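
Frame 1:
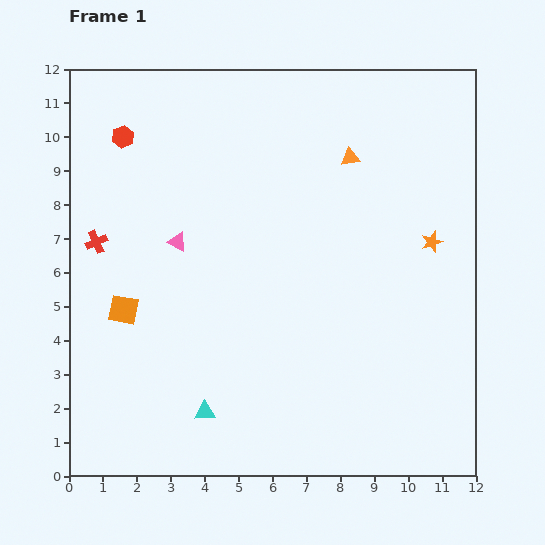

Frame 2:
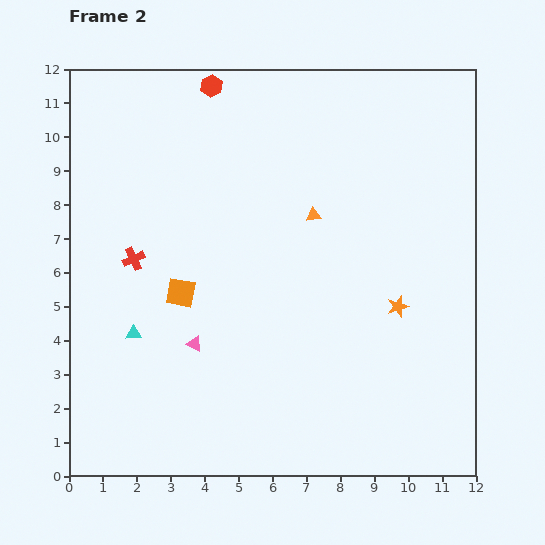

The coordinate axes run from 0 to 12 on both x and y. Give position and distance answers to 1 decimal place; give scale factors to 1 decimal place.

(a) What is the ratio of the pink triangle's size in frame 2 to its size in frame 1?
0.8×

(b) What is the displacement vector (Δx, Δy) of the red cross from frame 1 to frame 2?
(1.1, -0.5)

The red cross was at (0.8, 6.9) in frame 1 and (1.9, 6.4) in frame 2.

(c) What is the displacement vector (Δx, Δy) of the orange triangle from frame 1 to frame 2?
(-1.1, -1.7)

The orange triangle was at (8.3, 9.4) in frame 1 and (7.2, 7.7) in frame 2.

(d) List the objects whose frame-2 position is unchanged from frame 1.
none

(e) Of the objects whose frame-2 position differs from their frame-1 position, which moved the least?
the red cross

(moved 1.2)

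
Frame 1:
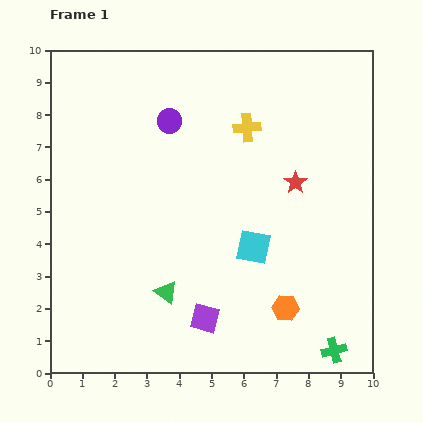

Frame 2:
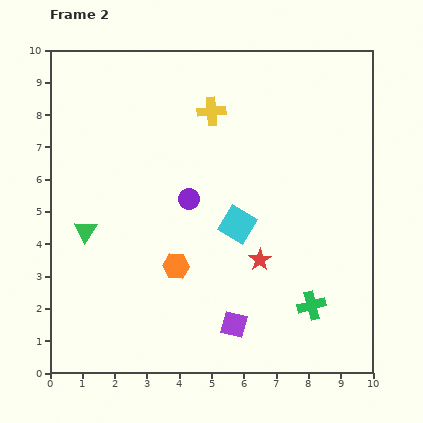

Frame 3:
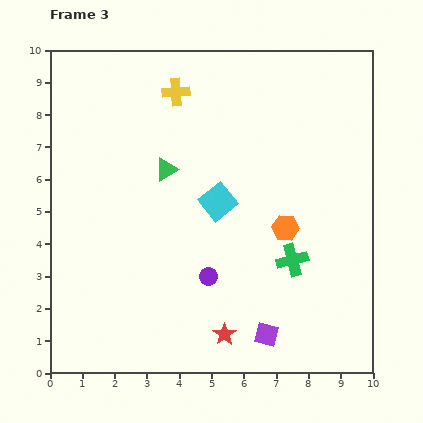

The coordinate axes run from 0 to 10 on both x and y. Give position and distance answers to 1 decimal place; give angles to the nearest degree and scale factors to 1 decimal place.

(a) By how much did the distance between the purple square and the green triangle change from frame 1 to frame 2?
+4.0

Distance in frame 1: 1.4. Distance in frame 2: 5.4.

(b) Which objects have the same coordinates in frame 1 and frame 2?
none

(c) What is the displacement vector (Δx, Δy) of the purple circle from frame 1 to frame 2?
(0.6, -2.4)

The purple circle was at (3.7, 7.8) in frame 1 and (4.3, 5.4) in frame 2.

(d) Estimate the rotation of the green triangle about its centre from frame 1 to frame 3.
52° clockwise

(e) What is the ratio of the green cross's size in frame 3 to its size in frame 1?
1.3×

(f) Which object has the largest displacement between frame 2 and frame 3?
the orange hexagon

(moved 3.6; next 3.1)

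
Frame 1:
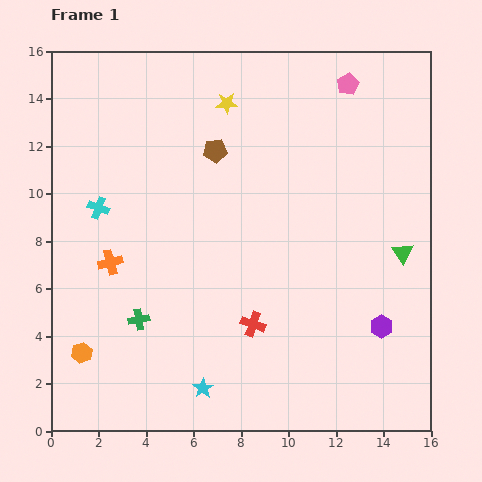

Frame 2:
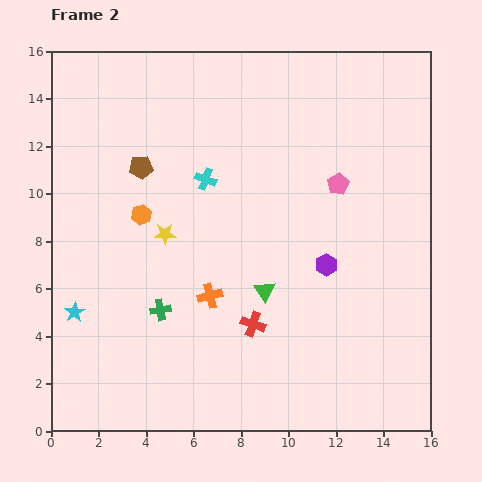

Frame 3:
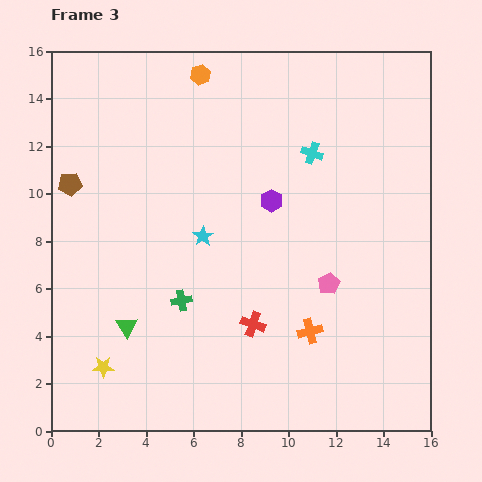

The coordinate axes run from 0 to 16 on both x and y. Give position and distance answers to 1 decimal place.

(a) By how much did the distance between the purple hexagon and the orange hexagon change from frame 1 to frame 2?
-4.5

Distance in frame 1: 12.6. Distance in frame 2: 8.1.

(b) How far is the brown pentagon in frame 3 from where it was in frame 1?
6.3

The brown pentagon moved from (6.9, 11.8) to (0.8, 10.4), a distance of √(6.1² + 1.4²) ≈ 6.3.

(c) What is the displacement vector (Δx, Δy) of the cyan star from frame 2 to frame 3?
(5.4, 3.2)

The cyan star was at (1.0, 5.0) in frame 2 and (6.4, 8.2) in frame 3.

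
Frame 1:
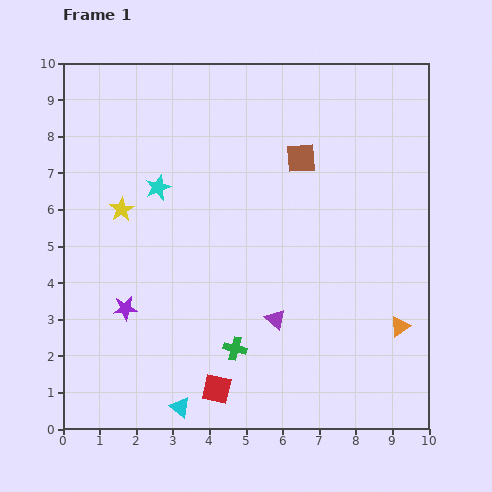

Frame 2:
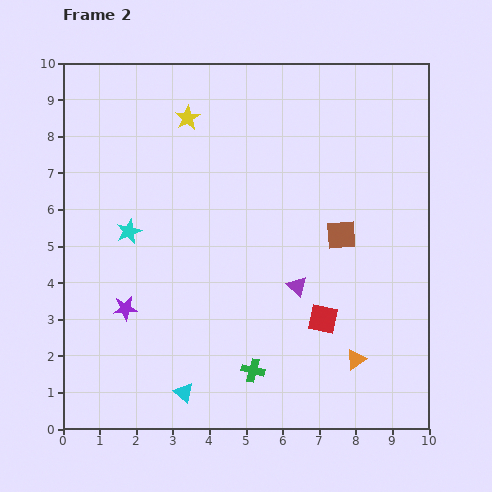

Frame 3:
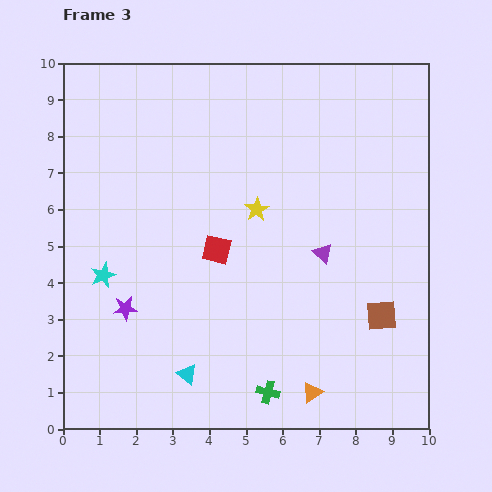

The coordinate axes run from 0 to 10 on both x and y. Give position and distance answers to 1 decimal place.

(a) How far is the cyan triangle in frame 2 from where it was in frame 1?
0.4

The cyan triangle moved from (3.2, 0.6) to (3.3, 1.0), a distance of √(0.1² + 0.4²) ≈ 0.4.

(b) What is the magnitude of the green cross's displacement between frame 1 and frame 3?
1.5

The green cross moved from (4.7, 2.2) to (5.6, 1.0), a distance of √(0.9² + 1.2²) ≈ 1.5.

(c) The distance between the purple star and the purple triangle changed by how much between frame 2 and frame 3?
+0.9

Distance in frame 2: 4.7. Distance in frame 3: 5.6.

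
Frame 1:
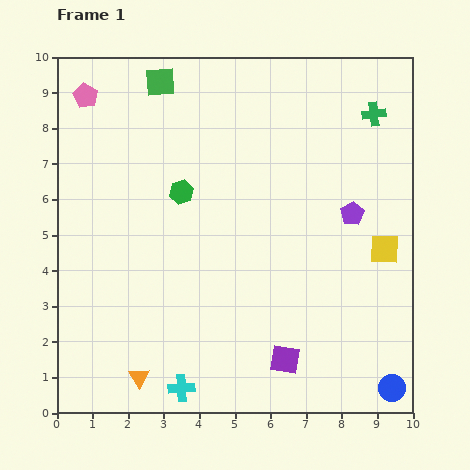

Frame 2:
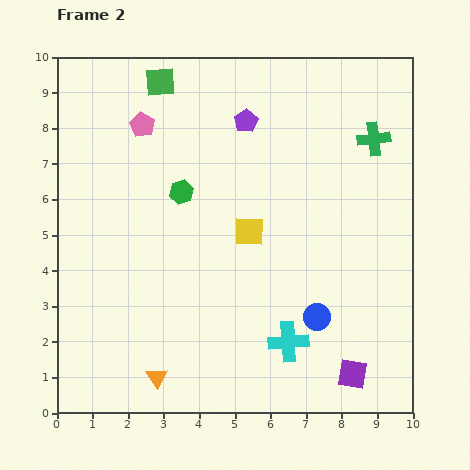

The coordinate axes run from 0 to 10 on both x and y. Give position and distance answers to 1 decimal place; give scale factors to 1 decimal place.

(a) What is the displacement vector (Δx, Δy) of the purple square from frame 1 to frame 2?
(1.9, -0.4)

The purple square was at (6.4, 1.5) in frame 1 and (8.3, 1.1) in frame 2.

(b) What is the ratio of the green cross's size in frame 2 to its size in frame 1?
1.4×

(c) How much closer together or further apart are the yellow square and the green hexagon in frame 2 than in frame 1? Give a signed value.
-3.7

Distance in frame 1: 5.9. Distance in frame 2: 2.2.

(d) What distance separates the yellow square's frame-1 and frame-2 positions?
3.8

The yellow square moved from (9.2, 4.6) to (5.4, 5.1), a distance of √(3.8² + 0.5²) ≈ 3.8.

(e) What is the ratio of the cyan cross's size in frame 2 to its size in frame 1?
1.5×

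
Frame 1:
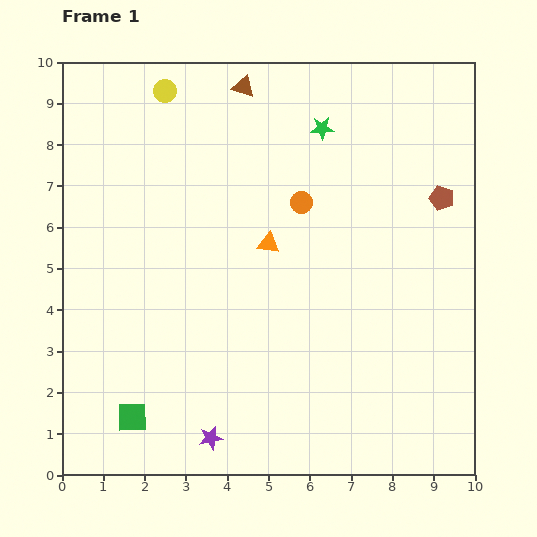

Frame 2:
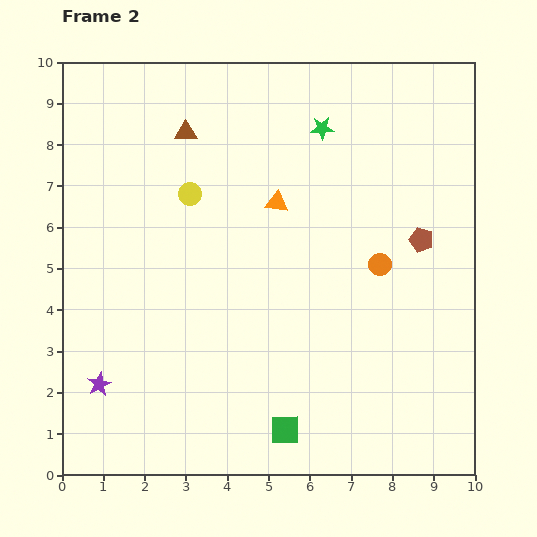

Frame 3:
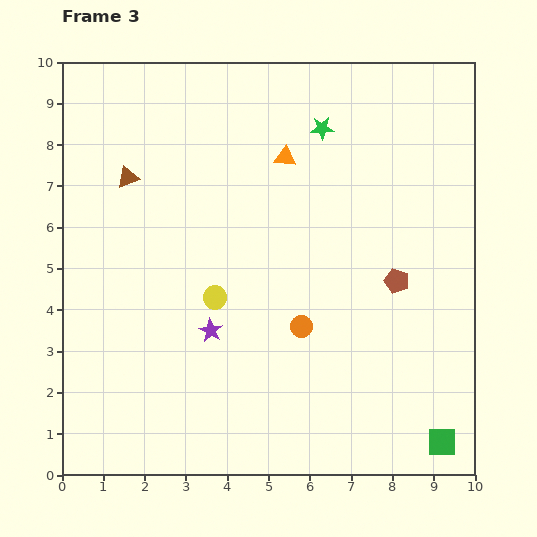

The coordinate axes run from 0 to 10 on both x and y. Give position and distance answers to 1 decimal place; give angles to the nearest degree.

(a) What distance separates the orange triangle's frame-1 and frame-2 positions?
1.0

The orange triangle moved from (5.0, 5.6) to (5.2, 6.6), a distance of √(0.2² + 1.0²) ≈ 1.0.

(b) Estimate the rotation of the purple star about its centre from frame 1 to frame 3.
31° counter-clockwise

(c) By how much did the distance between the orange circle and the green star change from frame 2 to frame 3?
+1.2

Distance in frame 2: 3.6. Distance in frame 3: 4.8.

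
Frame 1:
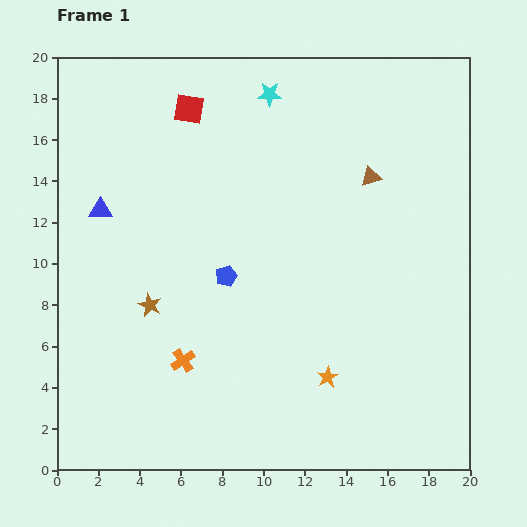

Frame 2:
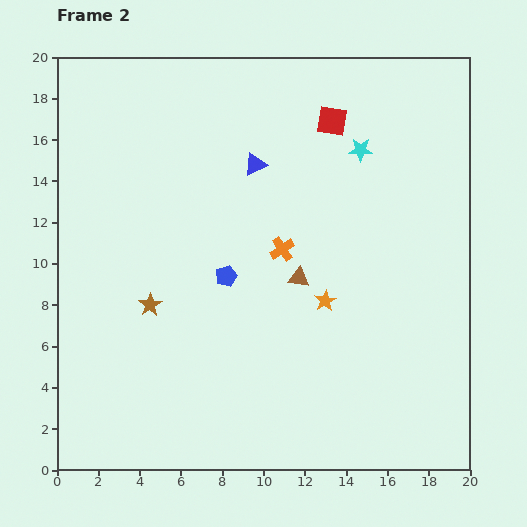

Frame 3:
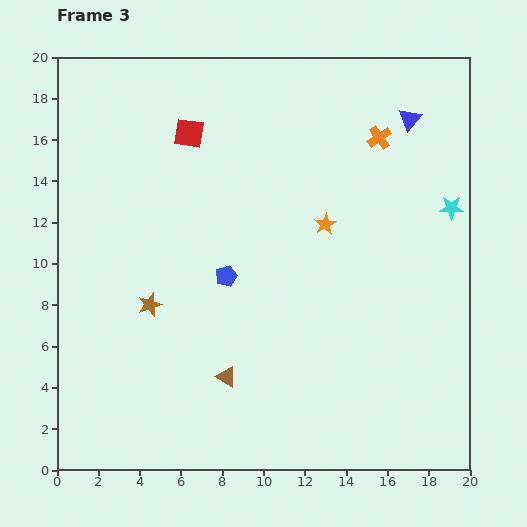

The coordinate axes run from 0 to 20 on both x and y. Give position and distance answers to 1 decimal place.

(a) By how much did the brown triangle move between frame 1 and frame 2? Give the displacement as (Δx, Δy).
(-3.5, -4.9)

The brown triangle was at (15.2, 14.2) in frame 1 and (11.7, 9.3) in frame 2.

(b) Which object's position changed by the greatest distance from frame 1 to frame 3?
the blue triangle

(moved 15.6; next 14.4)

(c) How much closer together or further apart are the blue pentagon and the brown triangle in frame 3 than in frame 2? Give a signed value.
+1.4

Distance in frame 2: 3.5. Distance in frame 3: 4.9.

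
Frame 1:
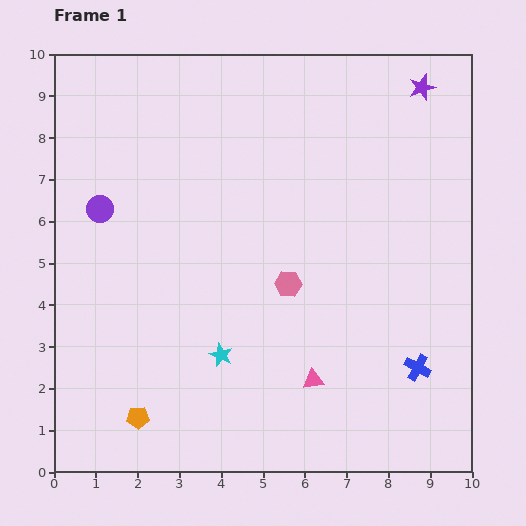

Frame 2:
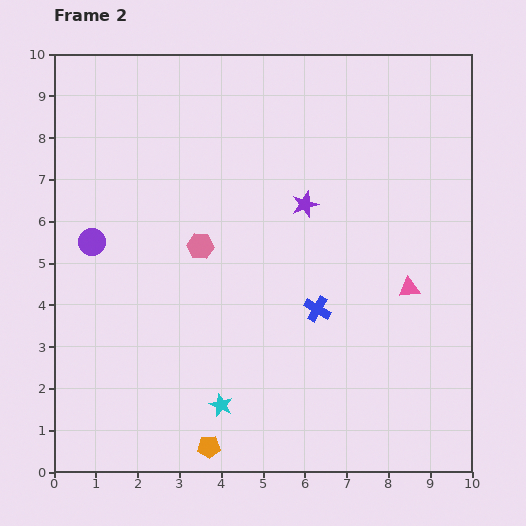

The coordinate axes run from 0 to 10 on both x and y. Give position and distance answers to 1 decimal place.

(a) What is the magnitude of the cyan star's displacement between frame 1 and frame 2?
1.2

The cyan star moved from (4.0, 2.8) to (4.0, 1.6), a distance of √(0.0² + 1.2²) ≈ 1.2.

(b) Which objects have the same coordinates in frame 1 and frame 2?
none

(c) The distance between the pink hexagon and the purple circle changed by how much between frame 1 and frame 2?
-2.2

Distance in frame 1: 4.8. Distance in frame 2: 2.6.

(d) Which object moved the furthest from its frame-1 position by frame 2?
the purple star

(moved 4.0; next 3.2)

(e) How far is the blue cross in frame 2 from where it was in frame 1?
2.8

The blue cross moved from (8.7, 2.5) to (6.3, 3.9), a distance of √(2.4² + 1.4²) ≈ 2.8.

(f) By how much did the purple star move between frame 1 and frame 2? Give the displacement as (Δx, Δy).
(-2.8, -2.8)

The purple star was at (8.8, 9.2) in frame 1 and (6.0, 6.4) in frame 2.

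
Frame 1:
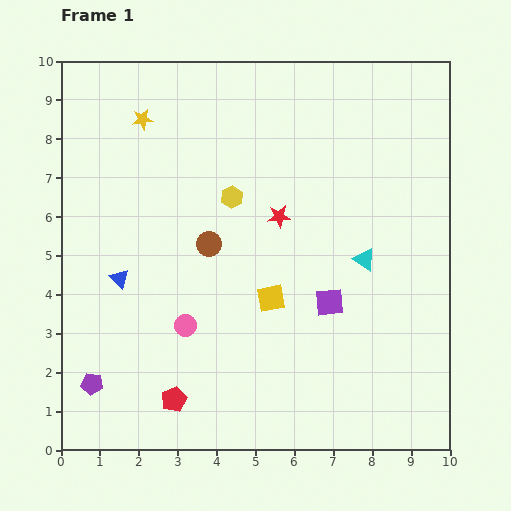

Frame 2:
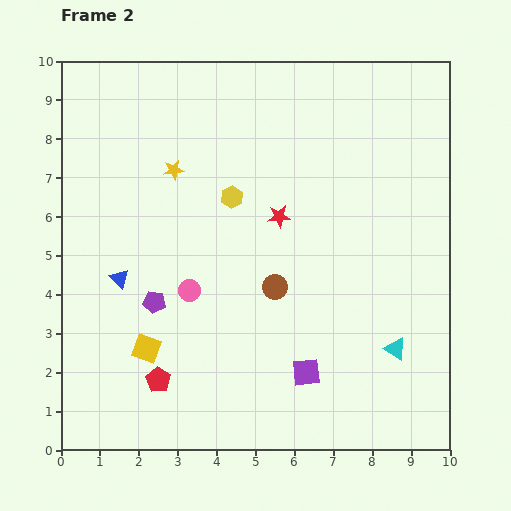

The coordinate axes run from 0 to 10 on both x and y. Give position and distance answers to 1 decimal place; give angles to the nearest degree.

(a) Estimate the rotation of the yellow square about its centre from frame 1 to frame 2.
31° clockwise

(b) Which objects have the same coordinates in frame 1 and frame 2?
the blue triangle, the red star, the yellow hexagon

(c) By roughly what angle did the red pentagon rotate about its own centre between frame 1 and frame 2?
16° counter-clockwise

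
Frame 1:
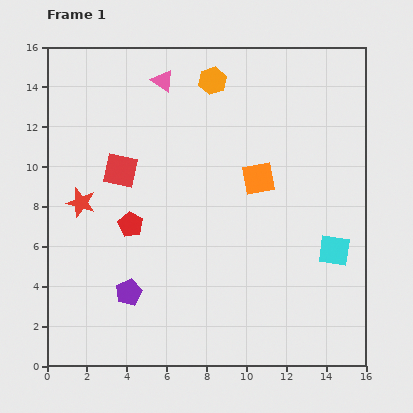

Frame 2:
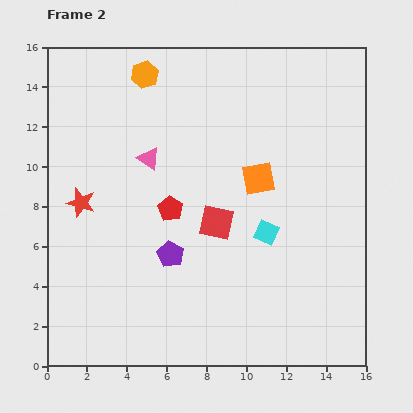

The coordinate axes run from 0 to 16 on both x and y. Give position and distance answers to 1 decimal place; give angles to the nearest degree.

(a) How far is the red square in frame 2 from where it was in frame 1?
5.5

The red square moved from (3.7, 9.8) to (8.5, 7.2), a distance of √(4.8² + 2.6²) ≈ 5.5.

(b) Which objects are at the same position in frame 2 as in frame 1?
the orange square, the red star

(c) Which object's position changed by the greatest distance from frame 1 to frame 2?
the red square

(moved 5.5; next 4.0)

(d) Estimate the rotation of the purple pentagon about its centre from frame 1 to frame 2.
20° counter-clockwise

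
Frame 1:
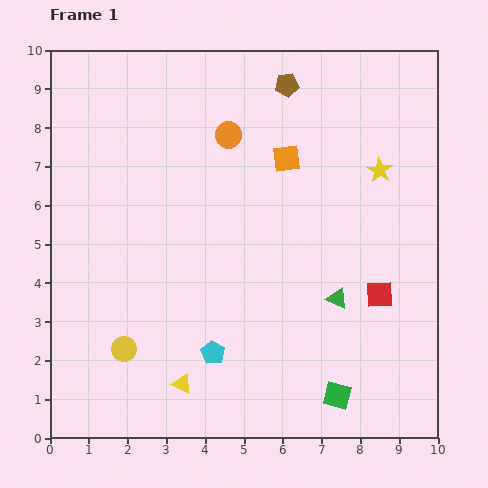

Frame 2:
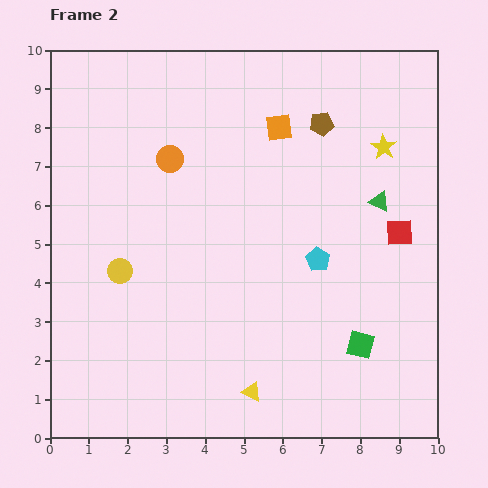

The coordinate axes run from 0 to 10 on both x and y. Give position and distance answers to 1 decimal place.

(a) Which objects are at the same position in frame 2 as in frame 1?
none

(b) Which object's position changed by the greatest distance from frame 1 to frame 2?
the cyan pentagon

(moved 3.6; next 2.7)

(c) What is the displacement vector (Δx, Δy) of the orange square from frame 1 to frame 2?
(-0.2, 0.8)

The orange square was at (6.1, 7.2) in frame 1 and (5.9, 8.0) in frame 2.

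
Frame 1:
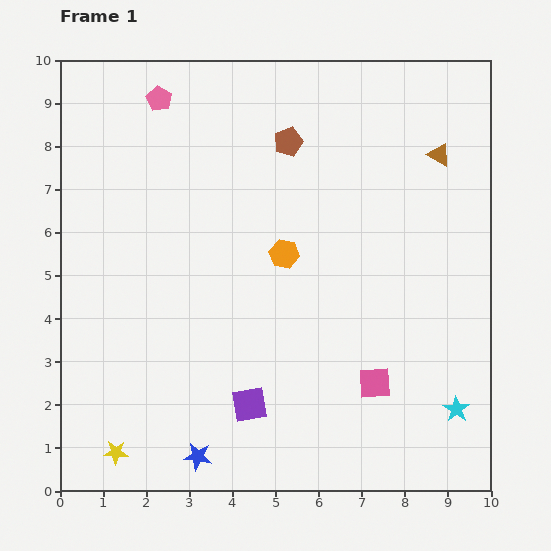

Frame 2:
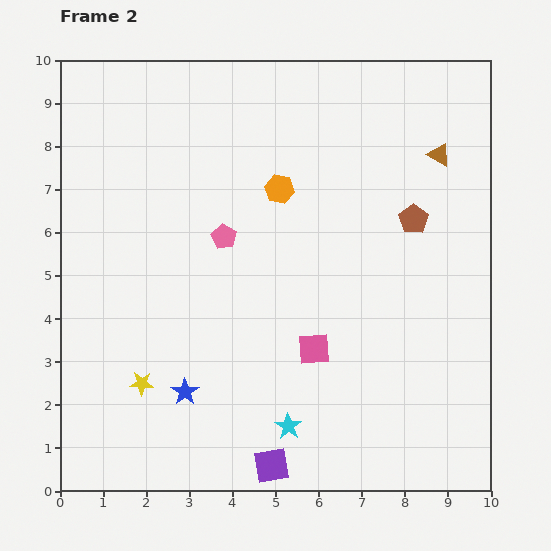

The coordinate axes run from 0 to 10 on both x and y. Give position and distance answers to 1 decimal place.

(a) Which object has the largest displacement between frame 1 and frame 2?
the cyan star

(moved 3.9; next 3.5)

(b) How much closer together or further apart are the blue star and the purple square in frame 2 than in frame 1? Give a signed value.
+0.9

Distance in frame 1: 1.7. Distance in frame 2: 2.6.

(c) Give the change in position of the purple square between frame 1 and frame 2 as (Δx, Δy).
(0.5, -1.4)

The purple square was at (4.4, 2.0) in frame 1 and (4.9, 0.6) in frame 2.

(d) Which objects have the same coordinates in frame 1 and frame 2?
the brown triangle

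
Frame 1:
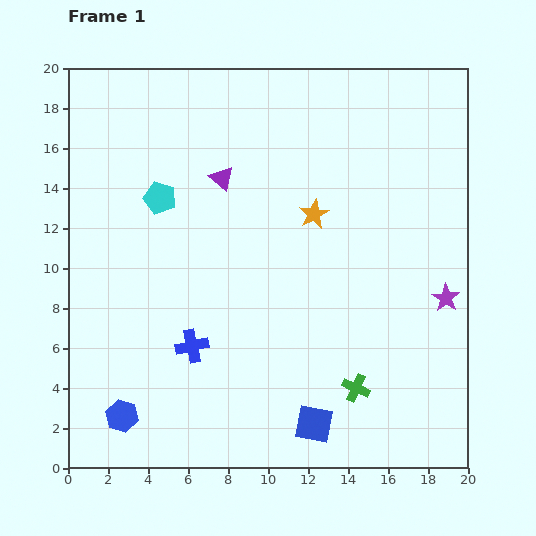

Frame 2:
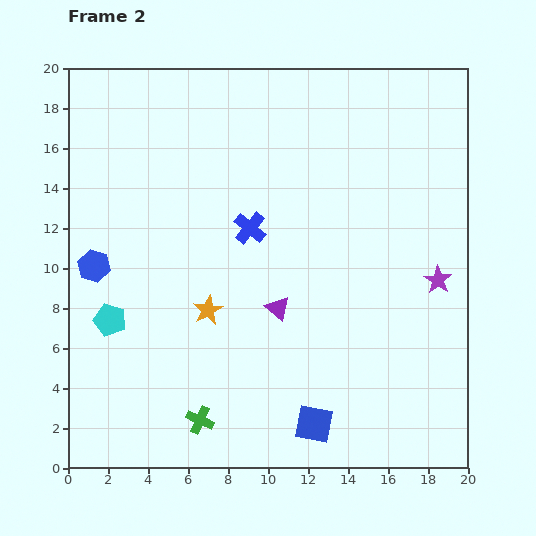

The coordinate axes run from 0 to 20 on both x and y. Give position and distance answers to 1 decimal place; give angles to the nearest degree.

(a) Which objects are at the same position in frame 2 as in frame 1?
the blue square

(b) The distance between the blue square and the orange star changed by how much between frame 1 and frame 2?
-2.7

Distance in frame 1: 10.5. Distance in frame 2: 7.8.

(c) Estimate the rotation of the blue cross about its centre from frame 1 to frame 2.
38° counter-clockwise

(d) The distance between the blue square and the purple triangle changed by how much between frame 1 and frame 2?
-7.0

Distance in frame 1: 13.1. Distance in frame 2: 6.1.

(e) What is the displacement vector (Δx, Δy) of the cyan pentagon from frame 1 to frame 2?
(-2.5, -6.1)

The cyan pentagon was at (4.6, 13.5) in frame 1 and (2.1, 7.4) in frame 2.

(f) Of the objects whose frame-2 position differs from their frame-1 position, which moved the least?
the purple star

(moved 1.0)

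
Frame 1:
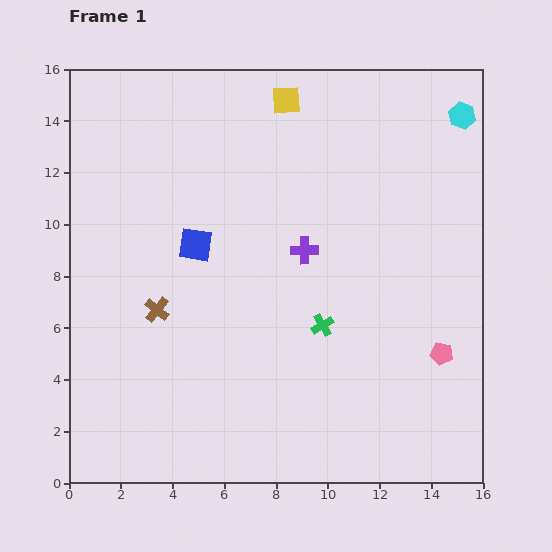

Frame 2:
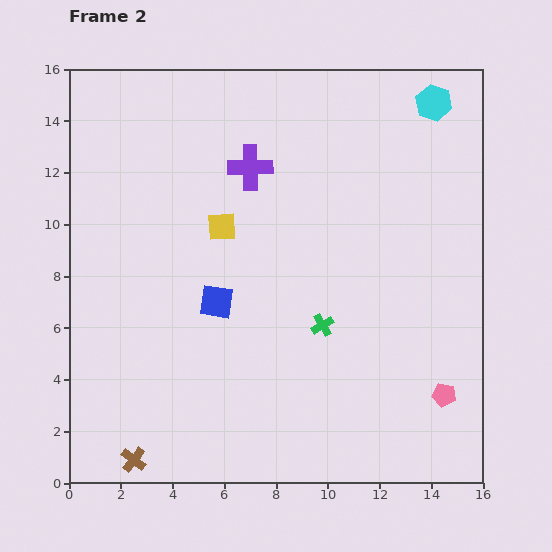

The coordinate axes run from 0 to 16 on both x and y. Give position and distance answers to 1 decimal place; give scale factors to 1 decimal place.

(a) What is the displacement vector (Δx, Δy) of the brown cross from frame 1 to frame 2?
(-0.9, -5.8)

The brown cross was at (3.4, 6.7) in frame 1 and (2.5, 0.9) in frame 2.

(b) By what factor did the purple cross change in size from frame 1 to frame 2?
1.6×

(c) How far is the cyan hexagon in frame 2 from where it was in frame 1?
1.2

The cyan hexagon moved from (15.2, 14.2) to (14.1, 14.7), a distance of √(1.1² + 0.5²) ≈ 1.2.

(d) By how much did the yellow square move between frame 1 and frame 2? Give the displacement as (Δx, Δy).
(-2.5, -4.9)

The yellow square was at (8.4, 14.8) in frame 1 and (5.9, 9.9) in frame 2.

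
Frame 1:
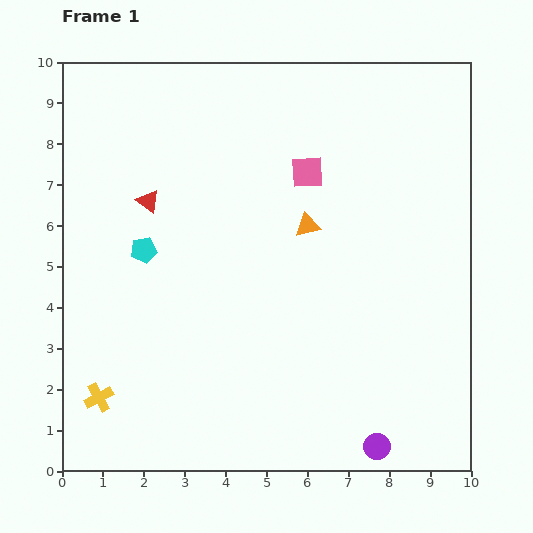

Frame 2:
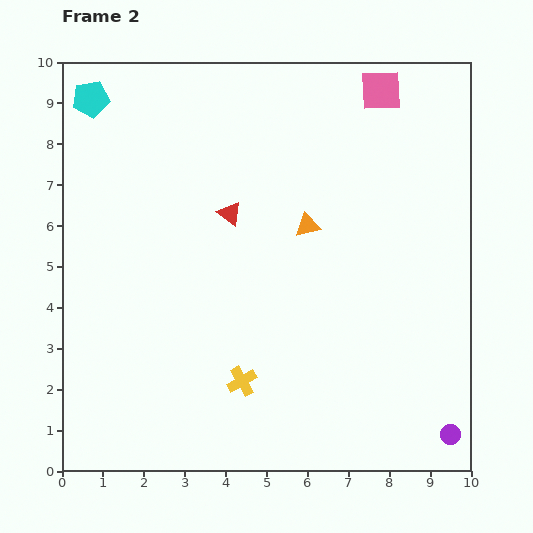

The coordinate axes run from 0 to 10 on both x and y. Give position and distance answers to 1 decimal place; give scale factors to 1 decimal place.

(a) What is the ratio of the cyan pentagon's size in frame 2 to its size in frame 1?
1.4×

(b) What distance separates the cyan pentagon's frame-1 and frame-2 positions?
3.9

The cyan pentagon moved from (2.0, 5.4) to (0.7, 9.1), a distance of √(1.3² + 3.7²) ≈ 3.9.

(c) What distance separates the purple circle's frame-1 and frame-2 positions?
1.8

The purple circle moved from (7.7, 0.6) to (9.5, 0.9), a distance of √(1.8² + 0.3²) ≈ 1.8.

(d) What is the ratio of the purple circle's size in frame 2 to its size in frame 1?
0.8×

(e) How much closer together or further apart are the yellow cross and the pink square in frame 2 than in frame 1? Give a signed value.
+0.4

Distance in frame 1: 7.5. Distance in frame 2: 7.9.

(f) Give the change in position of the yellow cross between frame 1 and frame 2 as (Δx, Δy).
(3.5, 0.4)

The yellow cross was at (0.9, 1.8) in frame 1 and (4.4, 2.2) in frame 2.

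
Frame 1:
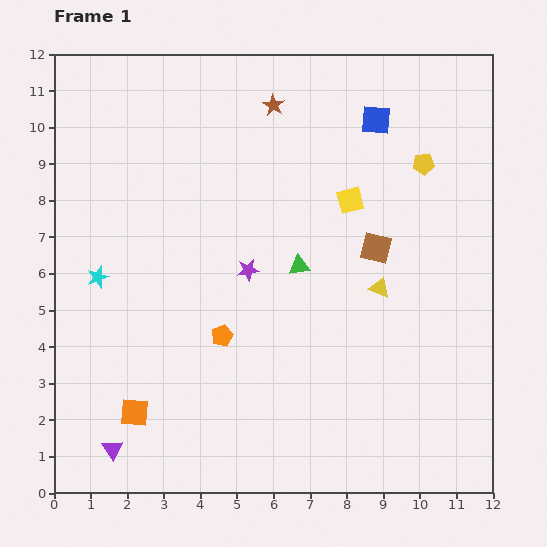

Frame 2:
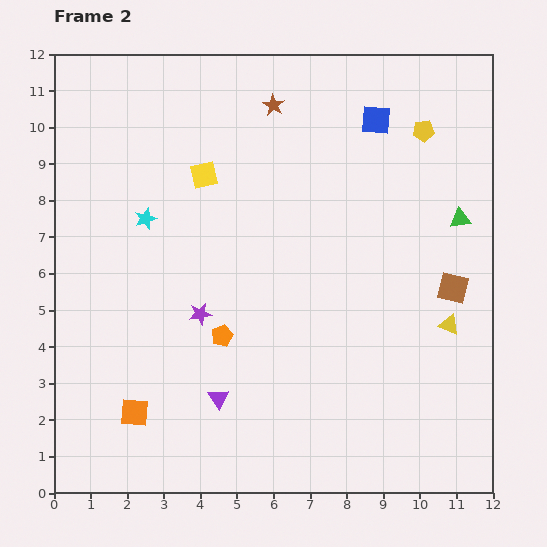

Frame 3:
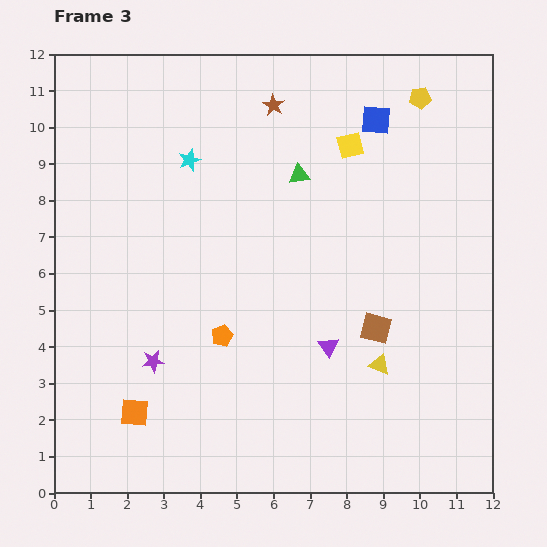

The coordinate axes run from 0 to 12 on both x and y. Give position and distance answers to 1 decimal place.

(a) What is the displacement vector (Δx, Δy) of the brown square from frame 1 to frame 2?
(2.1, -1.1)

The brown square was at (8.8, 6.7) in frame 1 and (10.9, 5.6) in frame 2.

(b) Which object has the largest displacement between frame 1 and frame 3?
the purple triangle

(moved 6.5; next 4.1)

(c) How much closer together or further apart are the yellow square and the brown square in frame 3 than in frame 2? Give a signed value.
-2.5

Distance in frame 2: 7.5. Distance in frame 3: 5.0.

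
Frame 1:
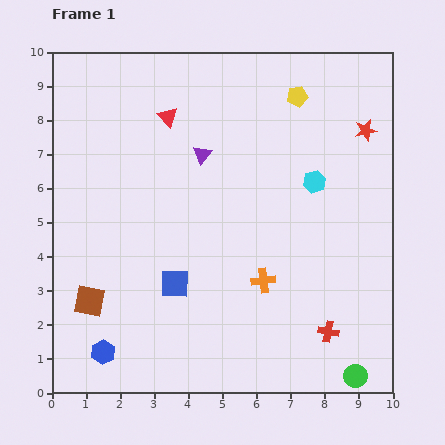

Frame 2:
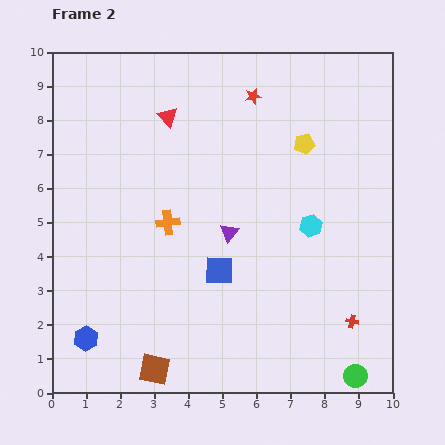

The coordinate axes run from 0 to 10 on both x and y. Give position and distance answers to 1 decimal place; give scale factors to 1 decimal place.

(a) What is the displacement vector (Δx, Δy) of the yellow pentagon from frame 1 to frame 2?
(0.2, -1.4)

The yellow pentagon was at (7.2, 8.7) in frame 1 and (7.4, 7.3) in frame 2.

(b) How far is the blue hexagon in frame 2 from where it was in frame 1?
0.6

The blue hexagon moved from (1.5, 1.2) to (1.0, 1.6), a distance of √(0.5² + 0.4²) ≈ 0.6.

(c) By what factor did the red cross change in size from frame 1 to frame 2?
0.6×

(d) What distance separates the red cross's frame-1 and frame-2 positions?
0.8

The red cross moved from (8.1, 1.8) to (8.8, 2.1), a distance of √(0.7² + 0.3²) ≈ 0.8.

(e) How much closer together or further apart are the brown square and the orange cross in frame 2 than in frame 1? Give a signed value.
-0.8

Distance in frame 1: 5.1. Distance in frame 2: 4.3.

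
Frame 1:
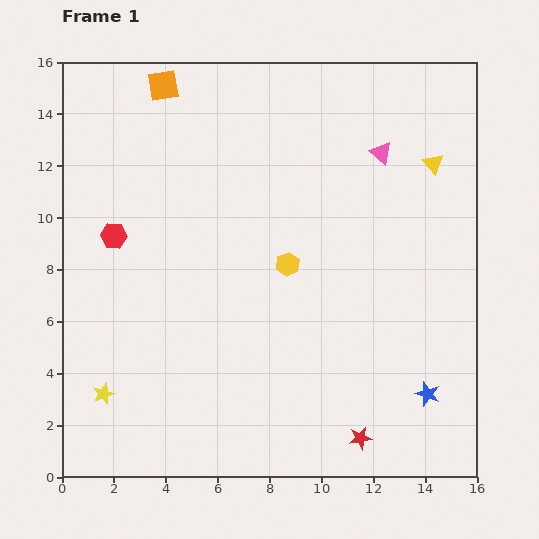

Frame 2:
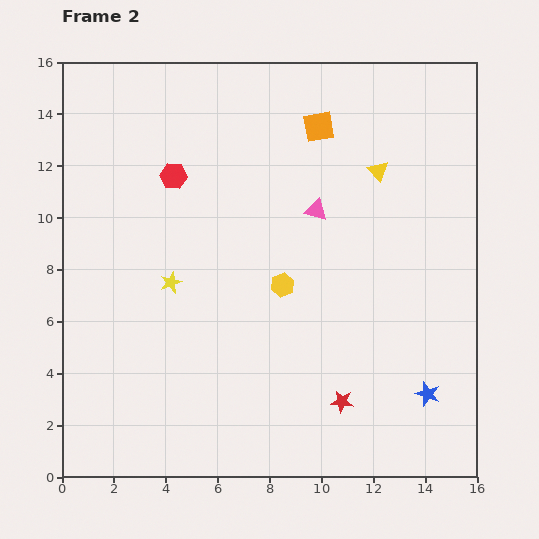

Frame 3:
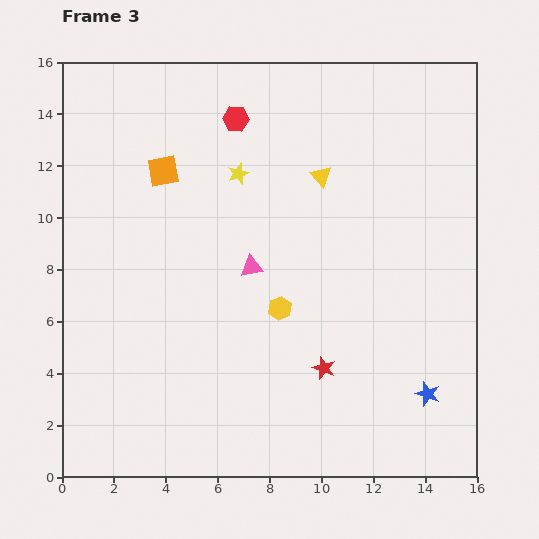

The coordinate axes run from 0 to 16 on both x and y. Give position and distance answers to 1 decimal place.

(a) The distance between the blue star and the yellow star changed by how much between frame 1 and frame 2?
-1.7

Distance in frame 1: 12.5. Distance in frame 2: 10.8.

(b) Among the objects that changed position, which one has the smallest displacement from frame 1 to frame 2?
the yellow hexagon

(moved 0.8)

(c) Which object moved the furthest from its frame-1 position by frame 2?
the orange square

(moved 6.2; next 5.0)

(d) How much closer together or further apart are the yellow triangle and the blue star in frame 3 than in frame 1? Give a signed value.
+0.4

Distance in frame 1: 8.9. Distance in frame 3: 9.3.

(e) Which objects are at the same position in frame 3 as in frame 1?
the blue star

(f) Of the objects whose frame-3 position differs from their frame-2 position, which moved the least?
the yellow hexagon

(moved 0.9)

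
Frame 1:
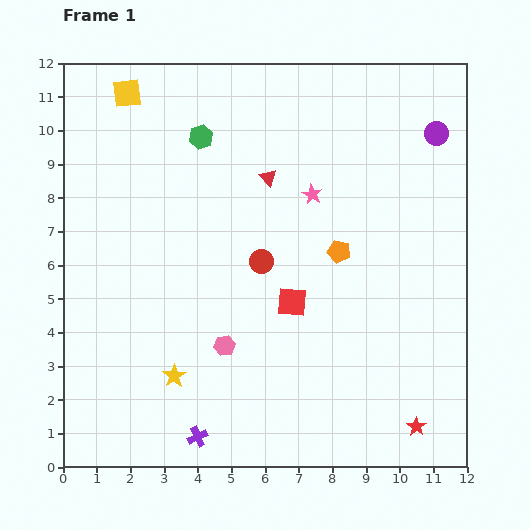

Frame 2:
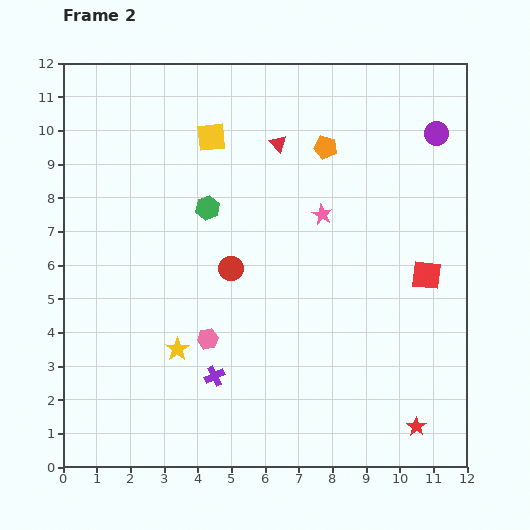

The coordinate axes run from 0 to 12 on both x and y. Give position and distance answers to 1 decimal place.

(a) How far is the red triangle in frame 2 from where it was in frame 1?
1.0

The red triangle moved from (6.1, 8.6) to (6.4, 9.6), a distance of √(0.3² + 1.0²) ≈ 1.0.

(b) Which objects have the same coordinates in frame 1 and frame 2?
the purple circle, the red star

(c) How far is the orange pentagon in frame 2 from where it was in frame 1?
3.1

The orange pentagon moved from (8.2, 6.4) to (7.8, 9.5), a distance of √(0.4² + 3.1²) ≈ 3.1.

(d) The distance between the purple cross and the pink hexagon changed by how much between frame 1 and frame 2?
-1.7

Distance in frame 1: 2.8. Distance in frame 2: 1.1.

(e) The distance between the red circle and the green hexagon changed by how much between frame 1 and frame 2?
-2.2

Distance in frame 1: 4.1. Distance in frame 2: 1.9.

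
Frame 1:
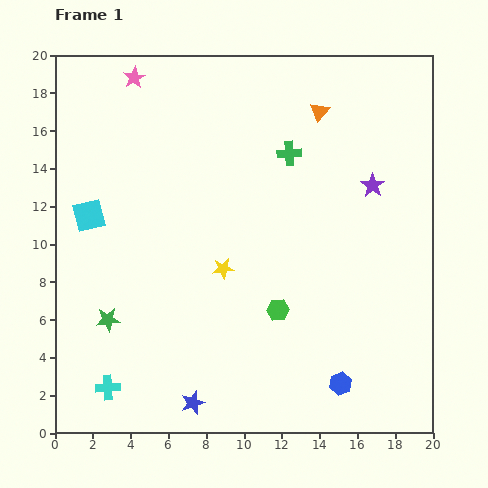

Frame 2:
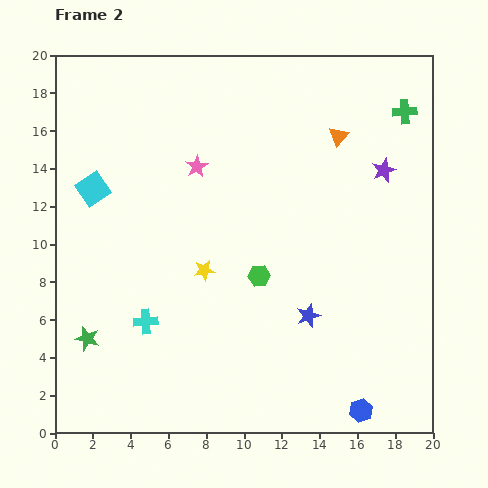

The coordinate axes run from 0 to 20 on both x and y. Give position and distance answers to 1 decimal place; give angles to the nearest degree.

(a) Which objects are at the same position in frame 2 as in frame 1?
none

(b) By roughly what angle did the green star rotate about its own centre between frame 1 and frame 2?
22° clockwise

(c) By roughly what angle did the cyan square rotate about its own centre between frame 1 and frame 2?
21° counter-clockwise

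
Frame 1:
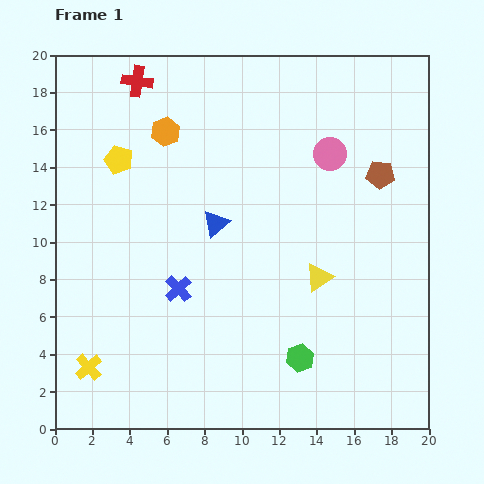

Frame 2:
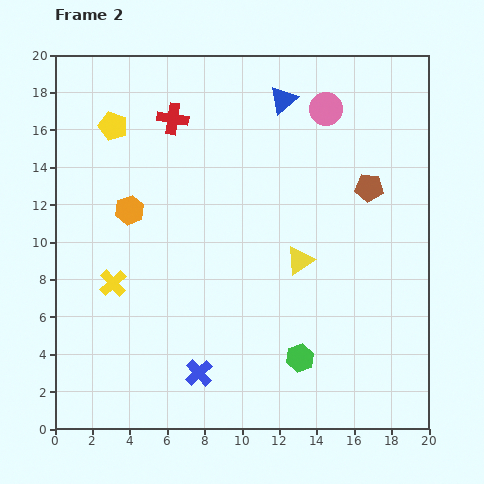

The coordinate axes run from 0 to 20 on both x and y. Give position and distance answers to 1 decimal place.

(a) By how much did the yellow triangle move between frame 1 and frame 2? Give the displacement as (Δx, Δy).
(-1.0, 0.9)

The yellow triangle was at (14.1, 8.1) in frame 1 and (13.1, 9.0) in frame 2.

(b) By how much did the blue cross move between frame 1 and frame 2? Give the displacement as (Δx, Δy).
(1.1, -4.5)

The blue cross was at (6.6, 7.5) in frame 1 and (7.7, 3.0) in frame 2.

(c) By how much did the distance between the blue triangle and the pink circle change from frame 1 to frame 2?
-4.7

Distance in frame 1: 7.1. Distance in frame 2: 2.4.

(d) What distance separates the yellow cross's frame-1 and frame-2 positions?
4.7

The yellow cross moved from (1.8, 3.3) to (3.1, 7.8), a distance of √(1.3² + 4.5²) ≈ 4.7.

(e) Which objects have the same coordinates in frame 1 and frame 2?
the green hexagon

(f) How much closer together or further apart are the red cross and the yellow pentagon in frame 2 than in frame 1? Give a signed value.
-1.1

Distance in frame 1: 4.3. Distance in frame 2: 3.2.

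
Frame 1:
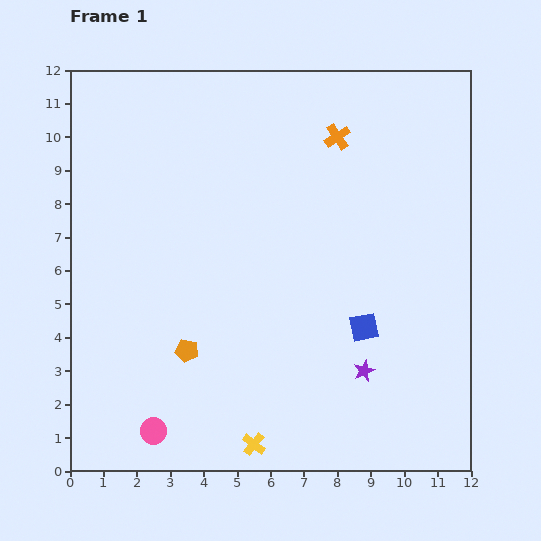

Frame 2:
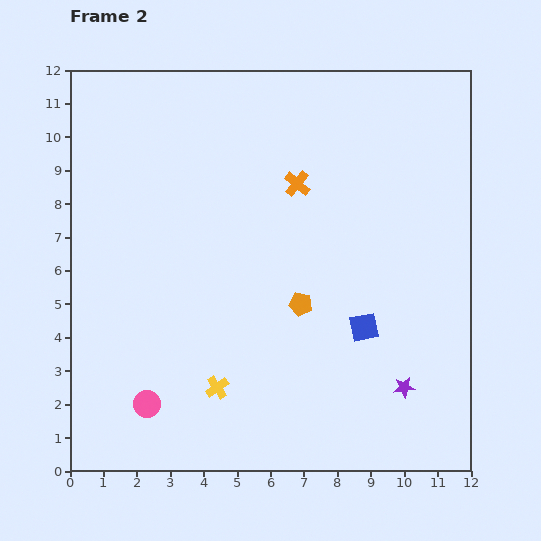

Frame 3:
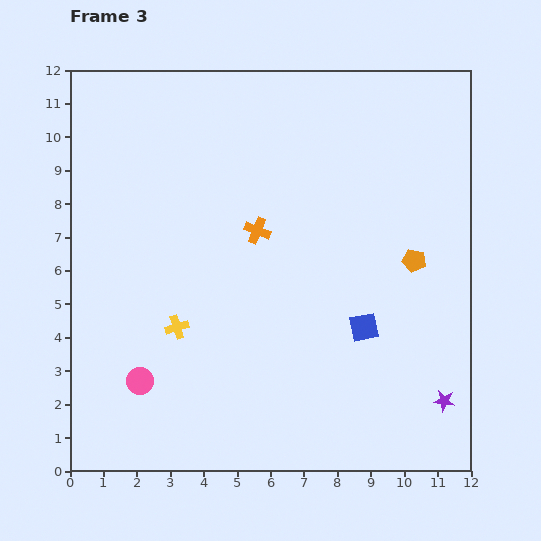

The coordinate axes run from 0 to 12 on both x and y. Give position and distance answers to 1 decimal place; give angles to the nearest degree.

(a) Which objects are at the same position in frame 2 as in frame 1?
the blue square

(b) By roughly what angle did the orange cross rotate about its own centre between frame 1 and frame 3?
34° counter-clockwise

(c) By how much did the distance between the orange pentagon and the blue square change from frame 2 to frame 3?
+0.5

Distance in frame 2: 2.0. Distance in frame 3: 2.5.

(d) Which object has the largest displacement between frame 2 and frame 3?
the orange pentagon

(moved 3.6; next 2.2)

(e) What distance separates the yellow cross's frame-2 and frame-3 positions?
2.2

The yellow cross moved from (4.4, 2.5) to (3.2, 4.3), a distance of √(1.2² + 1.8²) ≈ 2.2.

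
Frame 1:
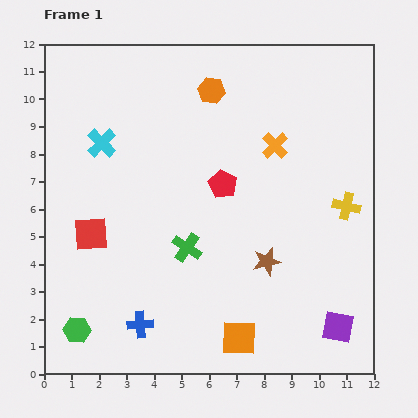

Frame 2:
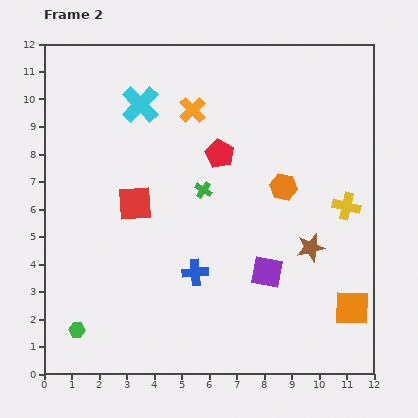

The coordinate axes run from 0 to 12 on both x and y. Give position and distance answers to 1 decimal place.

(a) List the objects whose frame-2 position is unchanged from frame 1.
the green hexagon, the yellow cross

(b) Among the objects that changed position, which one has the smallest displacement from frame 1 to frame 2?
the red pentagon

(moved 1.1)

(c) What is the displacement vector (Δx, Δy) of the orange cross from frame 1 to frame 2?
(-3.0, 1.3)

The orange cross was at (8.4, 8.3) in frame 1 and (5.4, 9.6) in frame 2.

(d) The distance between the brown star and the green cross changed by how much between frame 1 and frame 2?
+1.5

Distance in frame 1: 2.9. Distance in frame 2: 4.4.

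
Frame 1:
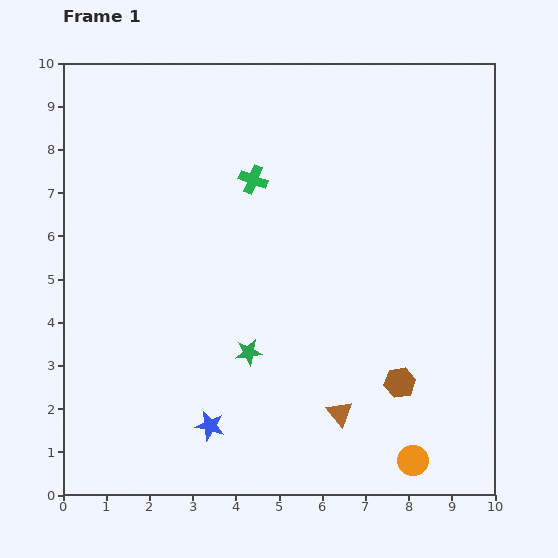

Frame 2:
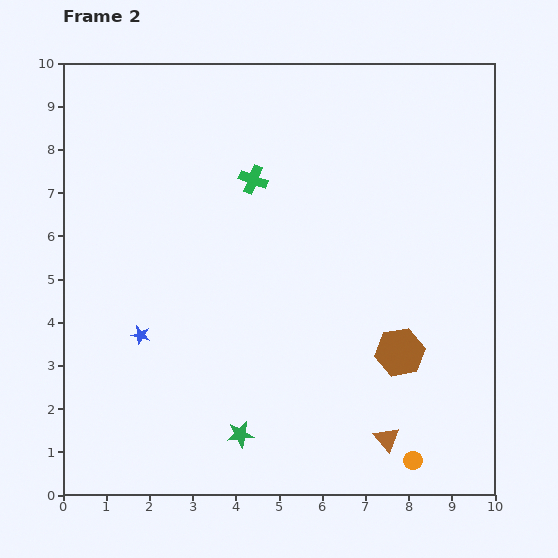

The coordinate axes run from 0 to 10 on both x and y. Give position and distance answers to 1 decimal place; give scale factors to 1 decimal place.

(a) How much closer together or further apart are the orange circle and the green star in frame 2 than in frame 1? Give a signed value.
-0.5

Distance in frame 1: 4.5. Distance in frame 2: 4.0.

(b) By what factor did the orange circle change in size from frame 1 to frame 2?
0.6×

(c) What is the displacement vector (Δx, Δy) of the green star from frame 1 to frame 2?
(-0.2, -1.9)

The green star was at (4.3, 3.3) in frame 1 and (4.1, 1.4) in frame 2.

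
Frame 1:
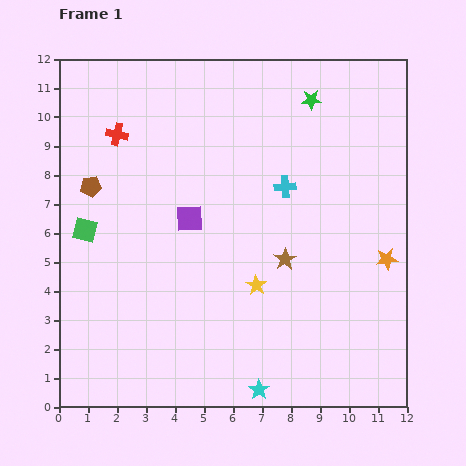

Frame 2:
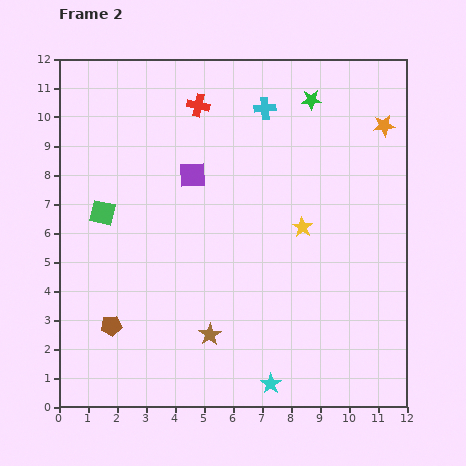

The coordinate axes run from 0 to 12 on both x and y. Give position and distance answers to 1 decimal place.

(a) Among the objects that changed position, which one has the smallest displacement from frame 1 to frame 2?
the cyan star

(moved 0.4)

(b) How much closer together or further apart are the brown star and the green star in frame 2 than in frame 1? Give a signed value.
+3.2

Distance in frame 1: 5.6. Distance in frame 2: 8.8.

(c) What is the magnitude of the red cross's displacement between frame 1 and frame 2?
3.0

The red cross moved from (2.0, 9.4) to (4.8, 10.4), a distance of √(2.8² + 1.0²) ≈ 3.0.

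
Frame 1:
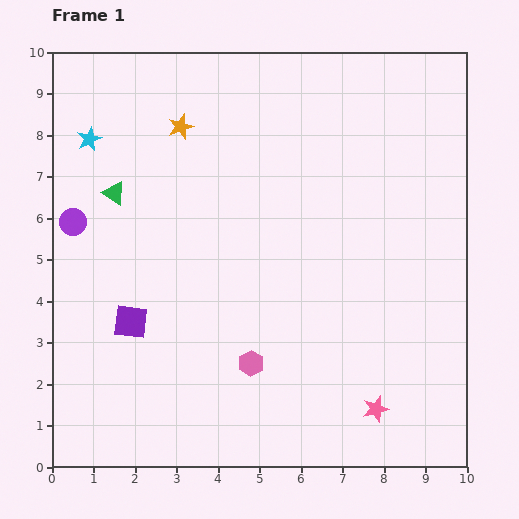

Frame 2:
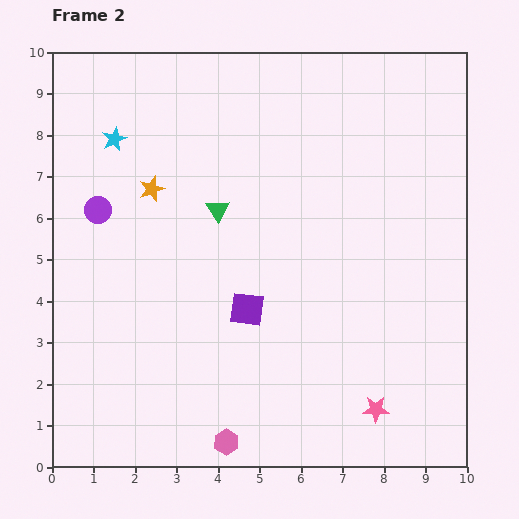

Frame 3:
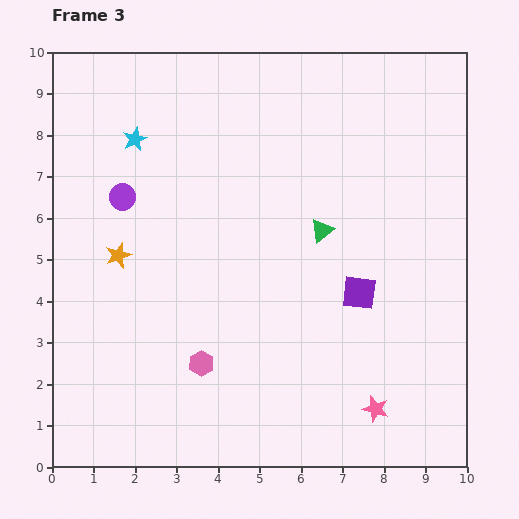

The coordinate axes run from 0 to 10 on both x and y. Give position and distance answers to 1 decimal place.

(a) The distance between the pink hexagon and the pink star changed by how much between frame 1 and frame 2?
+0.5

Distance in frame 1: 3.2. Distance in frame 2: 3.7.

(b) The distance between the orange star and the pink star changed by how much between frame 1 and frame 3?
-1.1

Distance in frame 1: 8.3. Distance in frame 3: 7.2.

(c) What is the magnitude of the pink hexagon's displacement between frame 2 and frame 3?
2.0

The pink hexagon moved from (4.2, 0.6) to (3.6, 2.5), a distance of √(0.6² + 1.9²) ≈ 2.0.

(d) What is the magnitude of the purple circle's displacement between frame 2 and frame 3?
0.7

The purple circle moved from (1.1, 6.2) to (1.7, 6.5), a distance of √(0.6² + 0.3²) ≈ 0.7.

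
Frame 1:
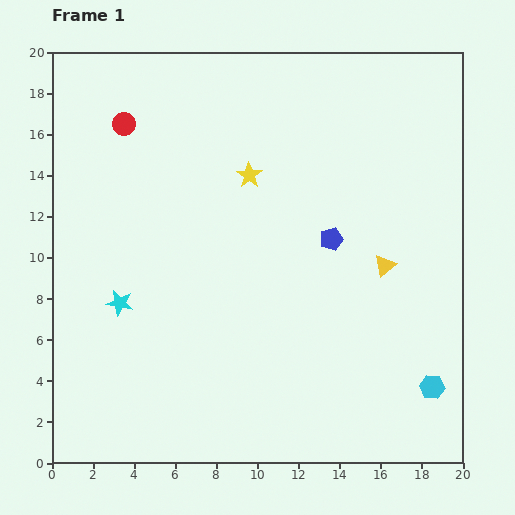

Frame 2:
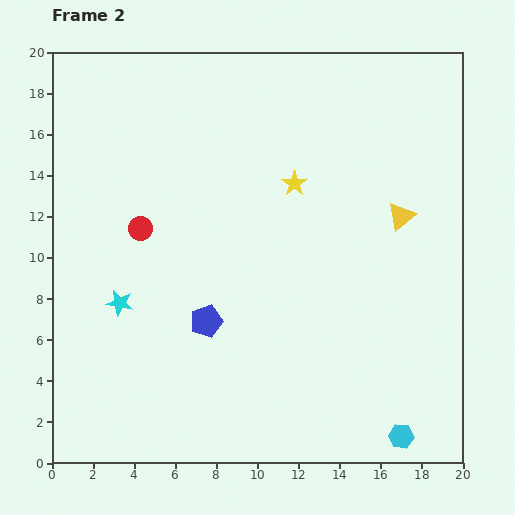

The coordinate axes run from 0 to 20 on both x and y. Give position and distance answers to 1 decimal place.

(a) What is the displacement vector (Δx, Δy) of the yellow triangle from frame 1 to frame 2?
(0.8, 2.4)

The yellow triangle was at (16.2, 9.6) in frame 1 and (17.0, 12.0) in frame 2.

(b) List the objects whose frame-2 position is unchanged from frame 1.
the cyan star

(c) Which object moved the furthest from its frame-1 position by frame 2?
the blue pentagon

(moved 7.3; next 5.2)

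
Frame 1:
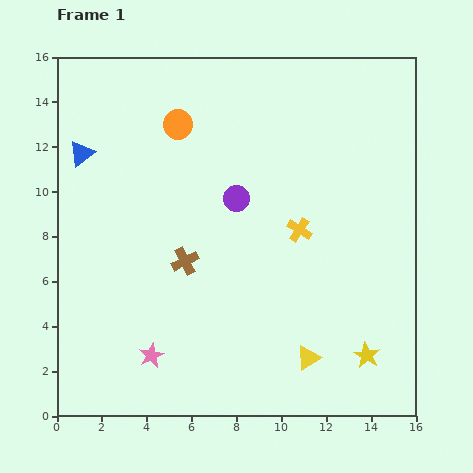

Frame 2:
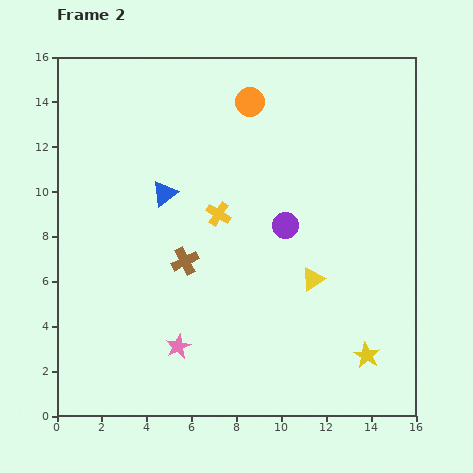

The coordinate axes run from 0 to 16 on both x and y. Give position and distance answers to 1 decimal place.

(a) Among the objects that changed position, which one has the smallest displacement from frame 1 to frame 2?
the pink star

(moved 1.3)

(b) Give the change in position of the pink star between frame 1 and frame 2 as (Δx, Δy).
(1.2, 0.4)

The pink star was at (4.2, 2.7) in frame 1 and (5.4, 3.1) in frame 2.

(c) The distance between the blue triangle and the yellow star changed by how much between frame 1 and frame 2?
-4.1

Distance in frame 1: 15.6. Distance in frame 2: 11.5.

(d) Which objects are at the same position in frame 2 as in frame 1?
the yellow star, the brown cross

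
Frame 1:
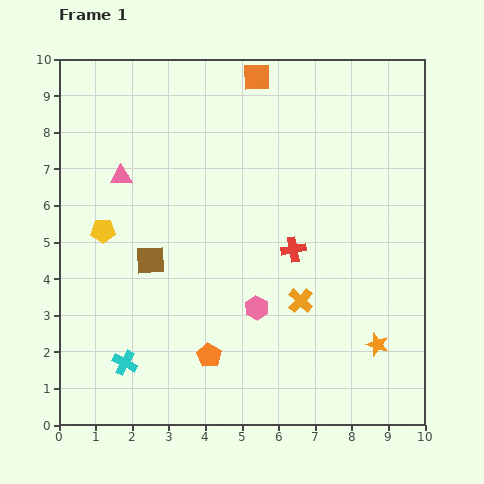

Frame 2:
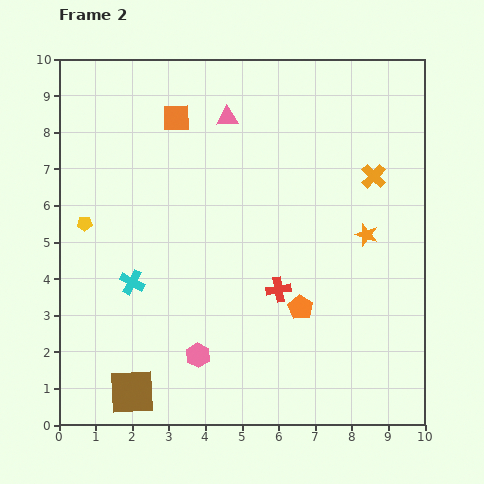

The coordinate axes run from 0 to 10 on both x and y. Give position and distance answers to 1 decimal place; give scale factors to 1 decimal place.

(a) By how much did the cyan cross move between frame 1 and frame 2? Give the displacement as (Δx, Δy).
(0.2, 2.2)

The cyan cross was at (1.8, 1.7) in frame 1 and (2.0, 3.9) in frame 2.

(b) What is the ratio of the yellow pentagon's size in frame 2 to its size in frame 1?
0.6×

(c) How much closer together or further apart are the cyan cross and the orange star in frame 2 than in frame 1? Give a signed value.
-0.4

Distance in frame 1: 6.9. Distance in frame 2: 6.5.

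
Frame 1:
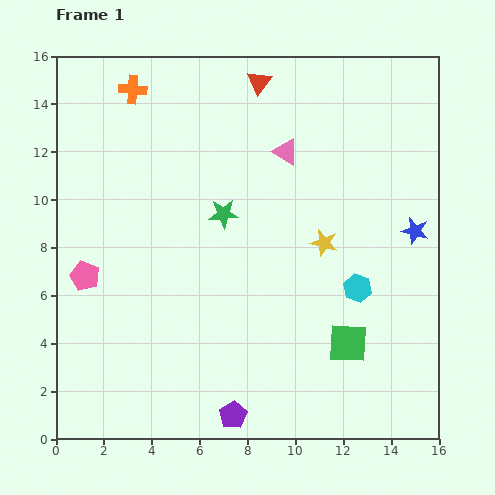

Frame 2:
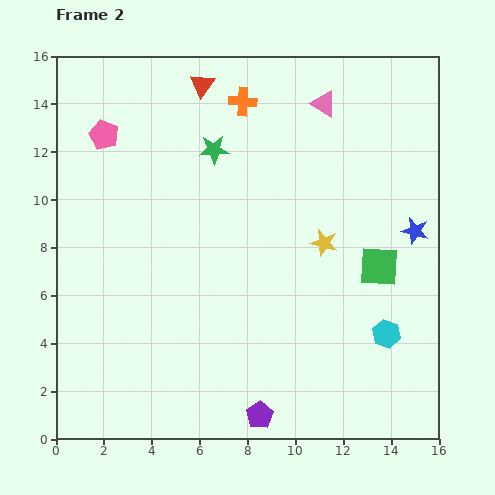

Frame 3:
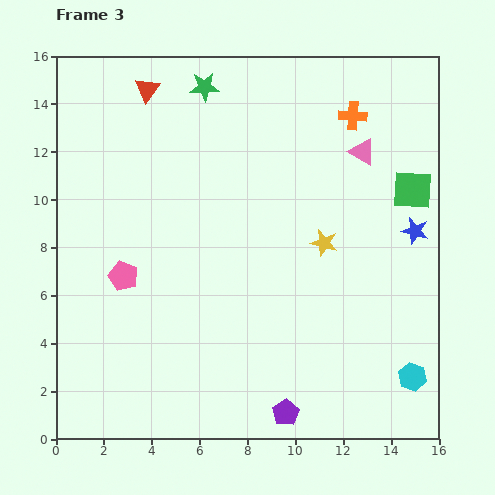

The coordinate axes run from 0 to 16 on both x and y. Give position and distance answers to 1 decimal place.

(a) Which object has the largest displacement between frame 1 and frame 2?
the pink pentagon

(moved 6.0; next 4.6)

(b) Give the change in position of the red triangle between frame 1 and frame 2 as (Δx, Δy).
(-2.4, -0.1)

The red triangle was at (8.5, 14.9) in frame 1 and (6.1, 14.8) in frame 2.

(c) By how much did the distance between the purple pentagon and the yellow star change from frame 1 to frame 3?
-0.8

Distance in frame 1: 8.1. Distance in frame 3: 7.3.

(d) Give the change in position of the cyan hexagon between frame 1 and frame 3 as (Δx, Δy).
(2.3, -3.7)

The cyan hexagon was at (12.6, 6.3) in frame 1 and (14.9, 2.6) in frame 3.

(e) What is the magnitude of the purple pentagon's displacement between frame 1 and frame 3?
2.2

The purple pentagon moved from (7.4, 1.0) to (9.6, 1.1), a distance of √(2.2² + 0.1²) ≈ 2.2.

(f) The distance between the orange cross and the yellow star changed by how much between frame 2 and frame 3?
-1.4

Distance in frame 2: 6.8. Distance in frame 3: 5.4.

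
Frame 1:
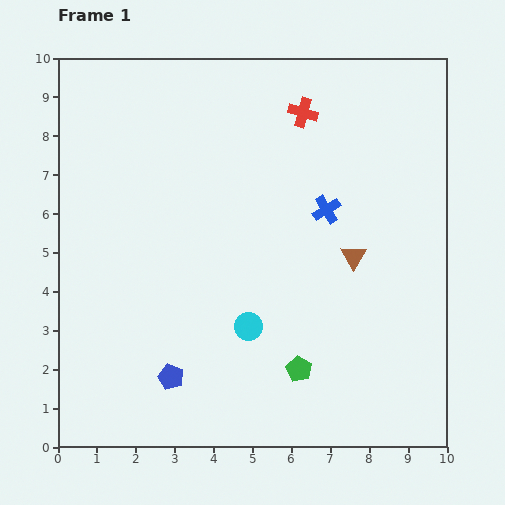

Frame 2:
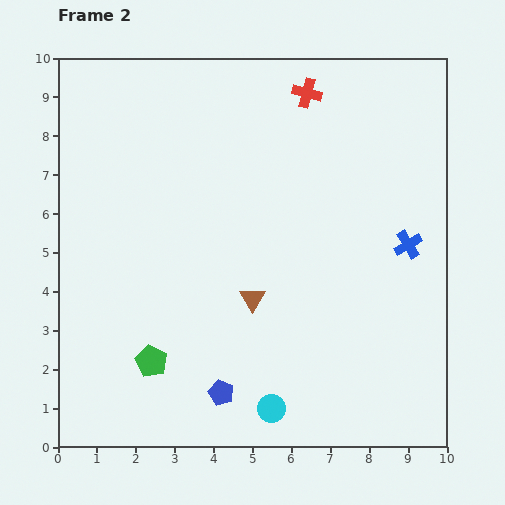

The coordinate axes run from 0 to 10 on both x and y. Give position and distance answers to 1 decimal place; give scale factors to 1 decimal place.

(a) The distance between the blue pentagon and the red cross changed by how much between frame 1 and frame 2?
+0.4

Distance in frame 1: 7.6. Distance in frame 2: 8.0.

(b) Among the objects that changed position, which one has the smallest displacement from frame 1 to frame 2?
the red cross

(moved 0.5)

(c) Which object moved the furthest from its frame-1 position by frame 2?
the green pentagon

(moved 3.8; next 2.8)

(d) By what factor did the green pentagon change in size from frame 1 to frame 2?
1.3×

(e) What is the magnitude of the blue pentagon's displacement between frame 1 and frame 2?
1.4

The blue pentagon moved from (2.9, 1.8) to (4.2, 1.4), a distance of √(1.3² + 0.4²) ≈ 1.4.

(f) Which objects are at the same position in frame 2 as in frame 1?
none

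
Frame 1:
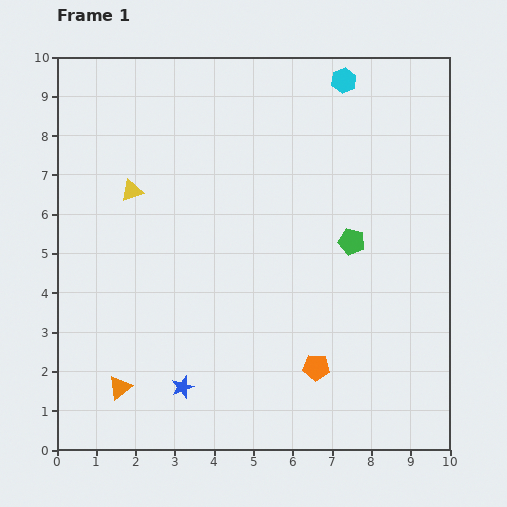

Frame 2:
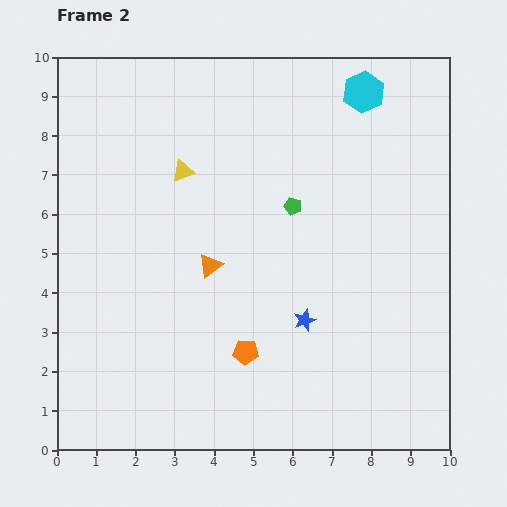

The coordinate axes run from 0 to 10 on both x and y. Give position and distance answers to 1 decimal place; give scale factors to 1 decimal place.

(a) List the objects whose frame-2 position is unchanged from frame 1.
none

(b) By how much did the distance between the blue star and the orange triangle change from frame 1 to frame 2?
+1.2

Distance in frame 1: 1.6. Distance in frame 2: 2.8.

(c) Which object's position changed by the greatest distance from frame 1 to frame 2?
the orange triangle

(moved 3.9; next 3.5)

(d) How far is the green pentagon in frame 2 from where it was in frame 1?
1.7

The green pentagon moved from (7.5, 5.3) to (6.0, 6.2), a distance of √(1.5² + 0.9²) ≈ 1.7.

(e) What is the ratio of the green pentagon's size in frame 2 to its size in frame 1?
0.7×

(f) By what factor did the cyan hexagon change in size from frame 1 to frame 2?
1.7×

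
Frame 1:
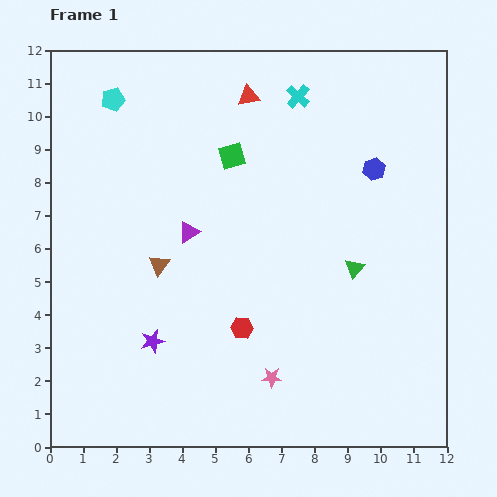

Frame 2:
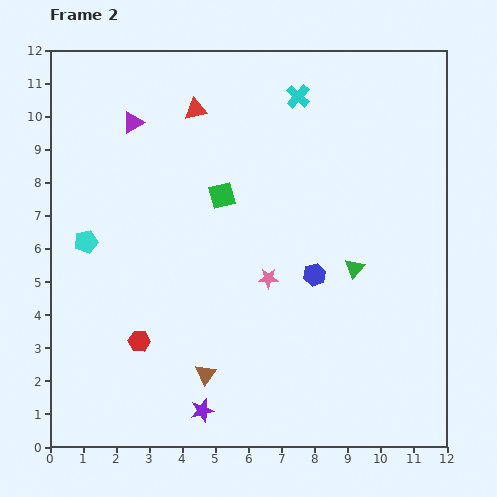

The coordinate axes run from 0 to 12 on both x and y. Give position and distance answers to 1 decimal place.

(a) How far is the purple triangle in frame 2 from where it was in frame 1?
3.7

The purple triangle moved from (4.2, 6.5) to (2.5, 9.8), a distance of √(1.7² + 3.3²) ≈ 3.7.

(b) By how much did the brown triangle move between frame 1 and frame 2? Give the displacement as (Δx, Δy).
(1.4, -3.3)

The brown triangle was at (3.3, 5.5) in frame 1 and (4.7, 2.2) in frame 2.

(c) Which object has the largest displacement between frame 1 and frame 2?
the cyan pentagon

(moved 4.4; next 3.7)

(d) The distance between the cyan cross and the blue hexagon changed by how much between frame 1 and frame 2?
+2.2

Distance in frame 1: 3.2. Distance in frame 2: 5.4.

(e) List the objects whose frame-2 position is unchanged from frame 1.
the cyan cross, the green triangle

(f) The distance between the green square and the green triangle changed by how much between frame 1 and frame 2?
-0.4

Distance in frame 1: 5.0. Distance in frame 2: 4.6.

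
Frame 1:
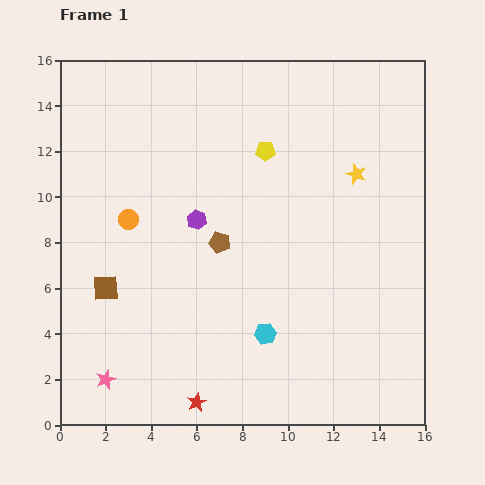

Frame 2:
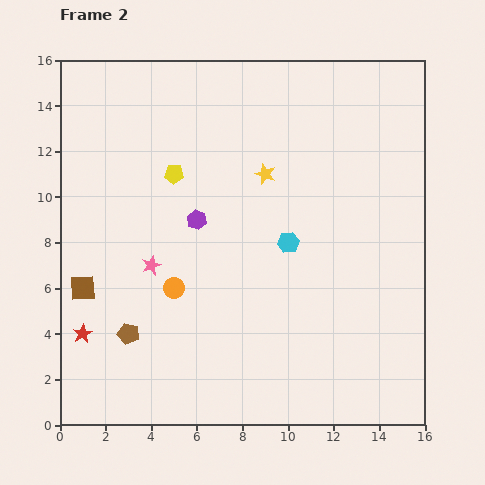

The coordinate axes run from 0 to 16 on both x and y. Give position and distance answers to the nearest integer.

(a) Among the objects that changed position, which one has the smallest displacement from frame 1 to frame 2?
the brown square

(moved 1)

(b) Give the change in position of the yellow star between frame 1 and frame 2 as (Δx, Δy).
(-4, 0)

The yellow star was at (13, 11) in frame 1 and (9, 11) in frame 2.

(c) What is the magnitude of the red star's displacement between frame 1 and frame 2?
6

The red star moved from (6, 1) to (1, 4), a distance of √(5² + 3²) ≈ 6.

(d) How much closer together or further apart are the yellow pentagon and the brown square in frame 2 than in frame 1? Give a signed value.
-3

Distance in frame 1: 9. Distance in frame 2: 6.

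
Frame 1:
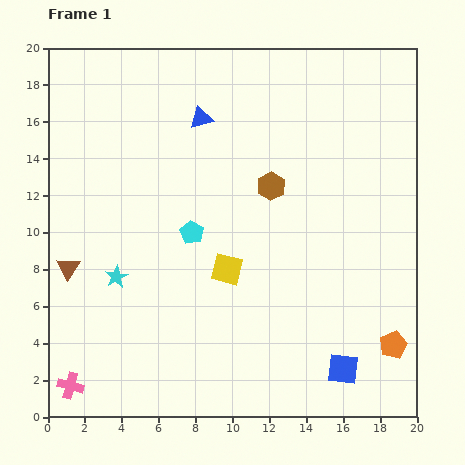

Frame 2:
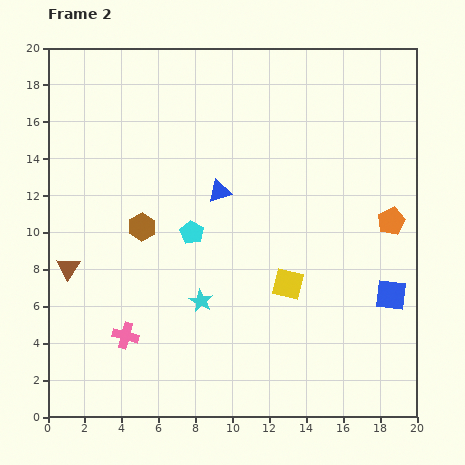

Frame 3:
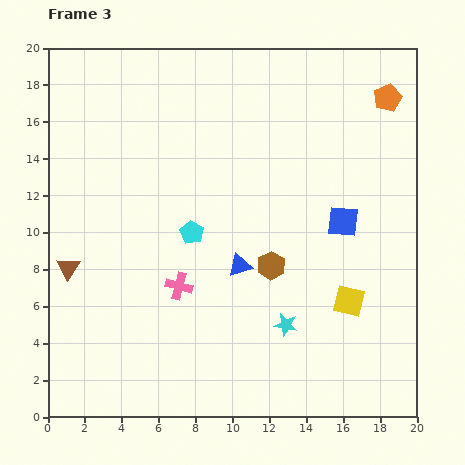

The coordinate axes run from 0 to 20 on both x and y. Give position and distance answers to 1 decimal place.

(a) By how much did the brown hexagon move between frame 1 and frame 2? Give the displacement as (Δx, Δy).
(-7.0, -2.2)

The brown hexagon was at (12.1, 12.5) in frame 1 and (5.1, 10.3) in frame 2.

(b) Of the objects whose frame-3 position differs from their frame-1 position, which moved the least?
the brown hexagon

(moved 4.3)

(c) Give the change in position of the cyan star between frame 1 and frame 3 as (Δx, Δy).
(9.2, -2.6)

The cyan star was at (3.7, 7.6) in frame 1 and (12.9, 5.0) in frame 3.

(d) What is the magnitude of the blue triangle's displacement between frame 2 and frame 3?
4.1

The blue triangle moved from (9.3, 12.2) to (10.4, 8.2), a distance of √(1.1² + 4.0²) ≈ 4.1.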